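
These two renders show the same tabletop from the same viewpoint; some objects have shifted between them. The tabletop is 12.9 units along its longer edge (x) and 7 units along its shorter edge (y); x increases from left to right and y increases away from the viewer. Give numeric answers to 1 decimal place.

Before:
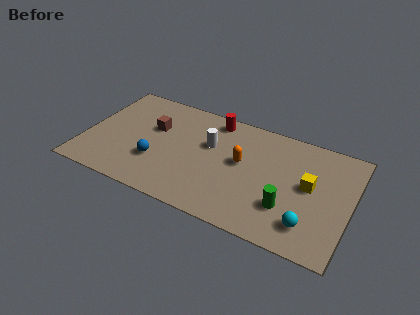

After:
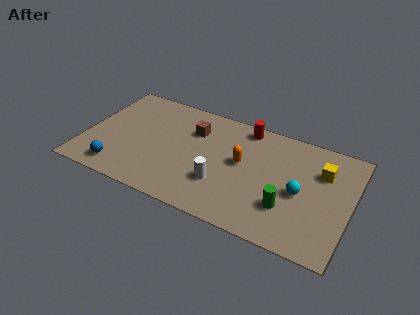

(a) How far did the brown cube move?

2.0

From (3.2, 4.4) to (5.1, 5.0), the brown cube covered √(1.9² + 0.6²) ≈ 2.0 units.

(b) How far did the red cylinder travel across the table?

1.5

The red cylinder was near (6.0, 6.1) before and (7.5, 6.2) after, so it travelled √(1.5² + 0.1²) ≈ 1.5 units.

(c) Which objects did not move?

the green cylinder and the orange capsule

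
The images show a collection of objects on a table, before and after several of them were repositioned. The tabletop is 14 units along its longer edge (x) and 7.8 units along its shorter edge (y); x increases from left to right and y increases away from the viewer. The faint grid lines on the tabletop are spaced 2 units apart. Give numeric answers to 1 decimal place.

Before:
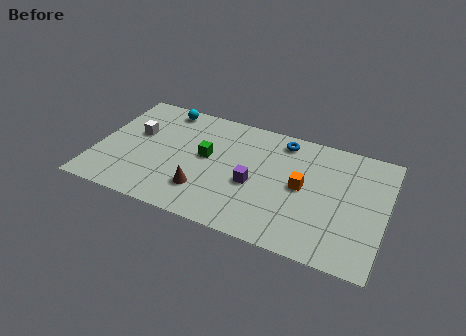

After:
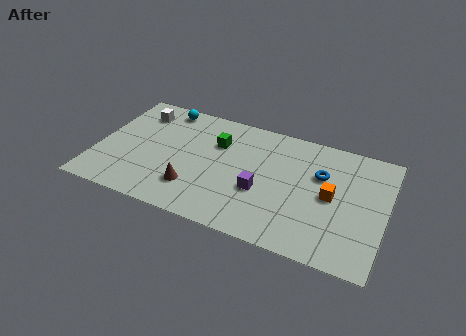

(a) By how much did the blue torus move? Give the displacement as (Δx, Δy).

(2.0, -1.6)

The blue torus started near (8.8, 6.7) and ended near (10.8, 5.1).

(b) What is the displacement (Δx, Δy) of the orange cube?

(1.4, -0.1)

The orange cube was at about (10.0, 4.0) and moved to about (11.4, 3.9).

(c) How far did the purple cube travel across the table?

0.5

The purple cube was near (7.7, 3.3) before and (8.1, 3.0) after, so it travelled √(0.4² + 0.3²) ≈ 0.5 units.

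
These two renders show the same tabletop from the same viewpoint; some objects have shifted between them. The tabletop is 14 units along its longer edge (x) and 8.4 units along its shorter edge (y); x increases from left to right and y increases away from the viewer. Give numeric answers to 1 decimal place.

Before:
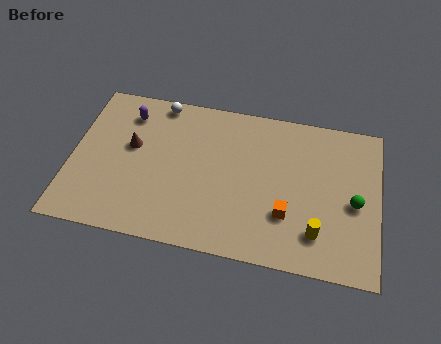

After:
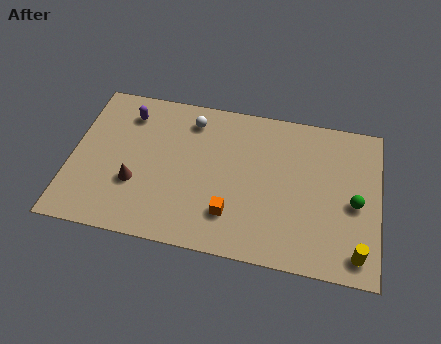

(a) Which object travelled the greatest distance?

the orange cube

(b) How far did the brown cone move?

2.0

From (2.7, 4.9) to (3.0, 2.9), the brown cone covered √(0.3² + 2.0²) ≈ 2.0 units.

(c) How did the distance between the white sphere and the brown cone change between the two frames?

+1.7

The distance was about 2.9 in the first image and 4.6 in the second, so they moved 1.7 units further apart.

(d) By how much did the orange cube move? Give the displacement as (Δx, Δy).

(-2.5, -0.5)

The orange cube was at about (9.9, 2.6) and moved to about (7.4, 2.1).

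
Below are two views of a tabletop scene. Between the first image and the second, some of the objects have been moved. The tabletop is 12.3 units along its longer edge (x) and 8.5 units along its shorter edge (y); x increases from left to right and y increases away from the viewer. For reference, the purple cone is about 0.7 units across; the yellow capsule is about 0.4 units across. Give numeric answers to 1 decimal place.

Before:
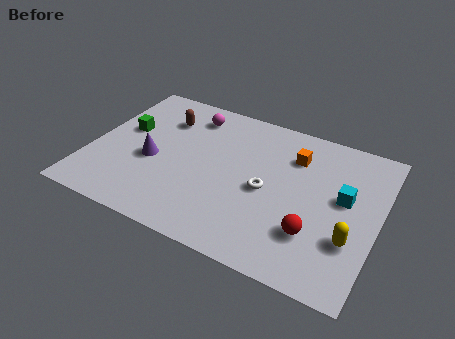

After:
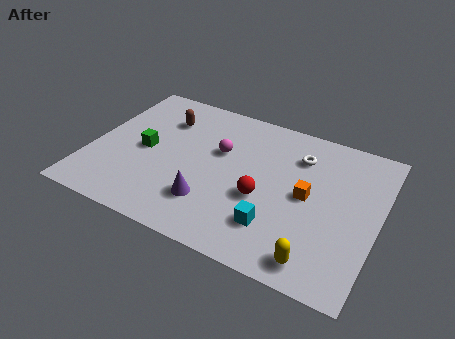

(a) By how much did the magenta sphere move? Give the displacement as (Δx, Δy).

(1.5, -1.7)

The magenta sphere started near (3.9, 7.0) and ended near (5.4, 5.3).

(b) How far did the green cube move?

1.3

The green cube moved from about (1.3, 5.0) to (2.3, 4.1), a distance of √(1.0² + 0.9²) ≈ 1.3.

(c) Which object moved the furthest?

the cyan cube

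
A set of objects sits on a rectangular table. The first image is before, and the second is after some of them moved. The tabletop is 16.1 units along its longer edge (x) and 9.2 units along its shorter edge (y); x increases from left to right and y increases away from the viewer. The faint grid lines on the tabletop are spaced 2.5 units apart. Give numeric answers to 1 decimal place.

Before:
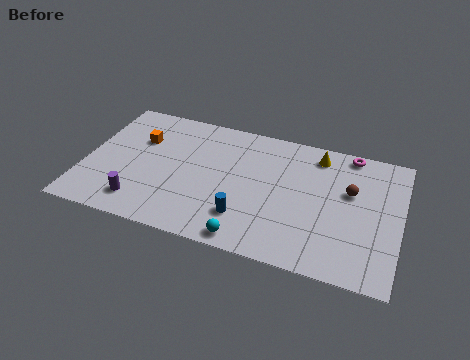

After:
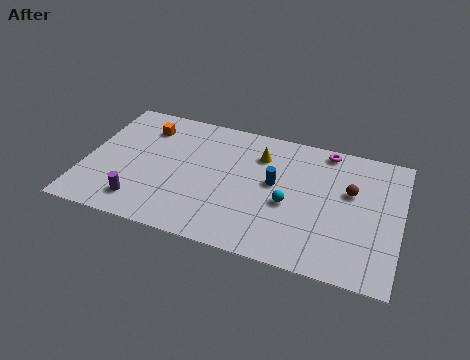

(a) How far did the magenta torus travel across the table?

1.2

From (13.3, 8.4) to (12.1, 8.3), the magenta torus covered √(1.2² + 0.1²) ≈ 1.2 units.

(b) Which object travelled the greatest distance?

the cyan sphere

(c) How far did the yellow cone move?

3.0

From (11.7, 7.8) to (8.8, 6.9), the yellow cone covered √(2.9² + 0.9²) ≈ 3.0 units.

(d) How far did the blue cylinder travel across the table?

3.1

The blue cylinder was near (8.4, 2.3) before and (9.7, 5.1) after, so it travelled √(1.3² + 2.8²) ≈ 3.1 units.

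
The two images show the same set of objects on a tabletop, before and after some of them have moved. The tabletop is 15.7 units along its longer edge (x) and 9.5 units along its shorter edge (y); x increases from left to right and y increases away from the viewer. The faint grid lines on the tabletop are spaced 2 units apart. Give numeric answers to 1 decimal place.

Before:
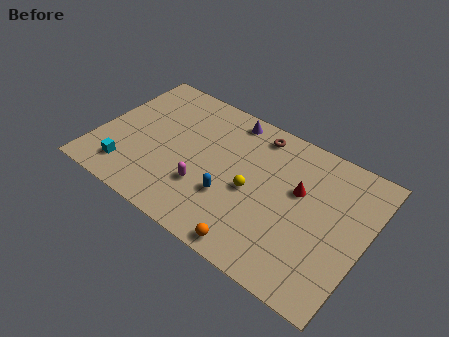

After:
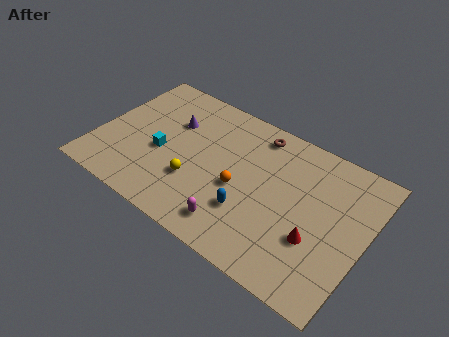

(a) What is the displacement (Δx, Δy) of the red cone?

(1.4, -2.5)

The red cone was at about (11.7, 5.8) and moved to about (13.1, 3.3).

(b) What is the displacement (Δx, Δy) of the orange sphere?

(-1.5, 3.2)

From the two frames, the orange sphere sits at roughly (10.0, 0.9) before and (8.5, 4.1) after.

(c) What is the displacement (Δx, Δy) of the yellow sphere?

(-3.2, -1.2)

The yellow sphere started near (9.2, 4.3) and ended near (6.0, 3.1).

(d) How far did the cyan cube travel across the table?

2.7

From (2.2, 1.8) to (3.8, 4.0), the cyan cube covered √(1.6² + 2.2²) ≈ 2.7 units.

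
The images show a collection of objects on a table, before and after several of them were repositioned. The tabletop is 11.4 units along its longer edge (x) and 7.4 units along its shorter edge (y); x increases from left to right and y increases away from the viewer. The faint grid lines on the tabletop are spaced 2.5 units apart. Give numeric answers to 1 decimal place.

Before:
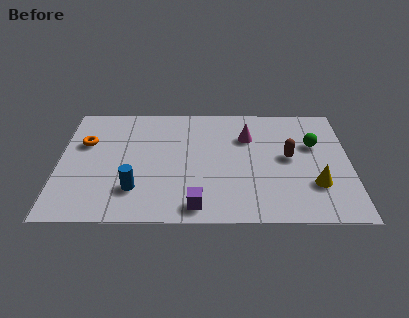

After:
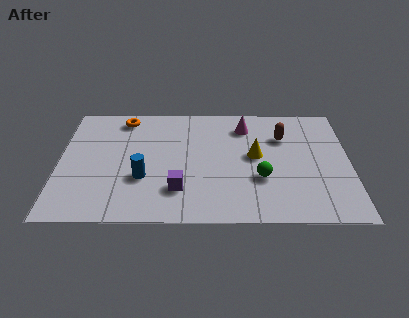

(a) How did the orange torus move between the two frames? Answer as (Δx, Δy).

(1.5, 1.6)

The orange torus started near (1.0, 4.8) and ended near (2.5, 6.4).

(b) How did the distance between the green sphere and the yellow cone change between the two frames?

-1.1

The distance was about 2.5 in the first image and 1.4 in the second, so they moved 1.1 units closer together.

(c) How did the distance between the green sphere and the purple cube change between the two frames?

-2.7

The distance was about 6.0 in the first image and 3.3 in the second, so they moved 2.7 units closer together.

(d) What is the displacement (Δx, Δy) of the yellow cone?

(-2.3, 1.8)

The yellow cone started near (10.0, 2.2) and ended near (7.7, 4.0).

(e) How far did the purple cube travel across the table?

1.2

From (5.4, 0.9) to (4.7, 1.9), the purple cube covered √(0.7² + 1.0²) ≈ 1.2 units.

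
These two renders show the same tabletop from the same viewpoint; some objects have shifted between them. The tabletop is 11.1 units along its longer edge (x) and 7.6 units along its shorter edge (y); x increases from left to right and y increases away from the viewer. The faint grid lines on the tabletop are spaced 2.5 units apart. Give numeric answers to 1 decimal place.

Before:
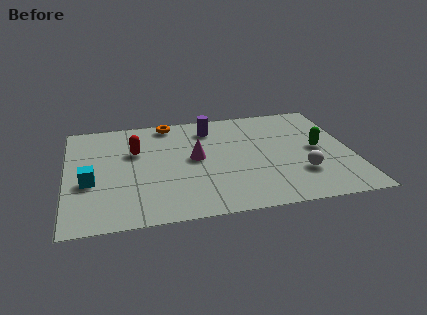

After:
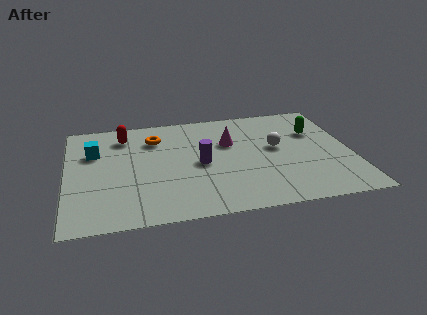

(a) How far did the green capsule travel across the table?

1.3

The green capsule moved from about (9.8, 3.8) to (9.8, 5.1), a distance of √(0.0² + 1.3²) ≈ 1.3.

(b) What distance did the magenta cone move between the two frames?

1.7

From (5.0, 4.0) to (6.4, 4.9), the magenta cone covered √(1.4² + 0.9²) ≈ 1.7 units.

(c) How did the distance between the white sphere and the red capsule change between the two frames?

-0.7

They were about 6.9 units apart before and 6.2 after — 0.7 units closer together.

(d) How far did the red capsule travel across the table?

1.3

The red capsule moved from about (2.7, 4.9) to (2.3, 6.1), a distance of √(0.4² + 1.2²) ≈ 1.3.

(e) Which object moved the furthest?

the purple cylinder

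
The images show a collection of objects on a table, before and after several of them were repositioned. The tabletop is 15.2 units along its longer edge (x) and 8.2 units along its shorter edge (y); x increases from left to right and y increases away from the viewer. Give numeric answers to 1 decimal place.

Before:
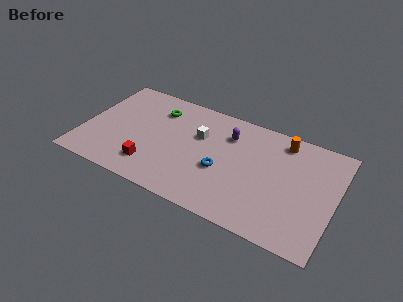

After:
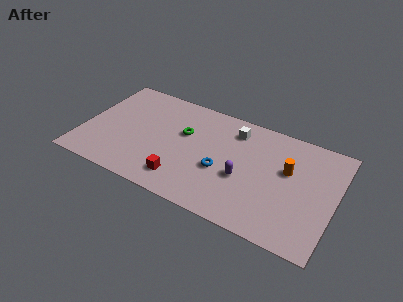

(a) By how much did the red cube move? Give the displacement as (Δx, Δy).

(1.9, -0.2)

The red cube started near (4.4, 1.8) and ended near (6.3, 1.6).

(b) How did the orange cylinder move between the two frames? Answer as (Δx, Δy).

(0.5, -2.0)

The orange cylinder was at about (11.8, 7.0) and moved to about (12.3, 5.0).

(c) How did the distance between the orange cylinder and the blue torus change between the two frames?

-0.8

They were about 5.0 units apart before and 4.2 after — 0.8 units closer together.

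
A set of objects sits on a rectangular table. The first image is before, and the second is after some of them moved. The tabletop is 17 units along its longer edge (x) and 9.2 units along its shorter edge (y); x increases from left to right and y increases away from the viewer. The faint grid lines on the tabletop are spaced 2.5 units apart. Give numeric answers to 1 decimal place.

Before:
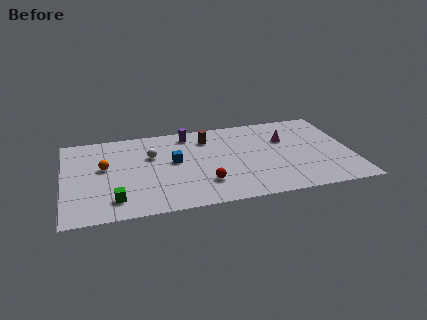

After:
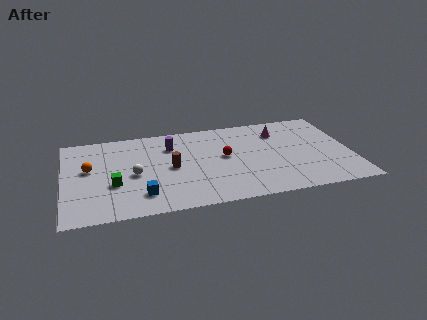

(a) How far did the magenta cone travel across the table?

0.9

From (13.2, 6.1) to (12.9, 7.0), the magenta cone covered √(0.3² + 0.9²) ≈ 0.9 units.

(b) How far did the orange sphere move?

0.9

The orange sphere was near (2.4, 5.3) before and (1.5, 5.3) after, so it travelled √(0.9² + 0.0²) ≈ 0.9 units.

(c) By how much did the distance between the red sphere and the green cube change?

+1.5

Before: roughly 5.3 units apart; after: 6.8. That's 1.5 units further apart.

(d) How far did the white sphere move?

2.1

The white sphere was near (5.2, 6.0) before and (4.1, 4.2) after, so it travelled √(1.1² + 1.8²) ≈ 2.1 units.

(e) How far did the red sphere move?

2.9

From (8.2, 2.4) to (9.5, 5.0), the red sphere covered √(1.3² + 2.6²) ≈ 2.9 units.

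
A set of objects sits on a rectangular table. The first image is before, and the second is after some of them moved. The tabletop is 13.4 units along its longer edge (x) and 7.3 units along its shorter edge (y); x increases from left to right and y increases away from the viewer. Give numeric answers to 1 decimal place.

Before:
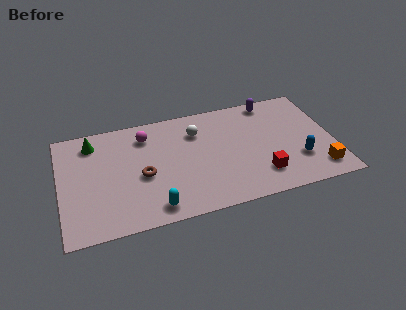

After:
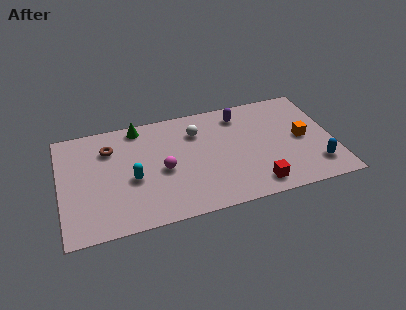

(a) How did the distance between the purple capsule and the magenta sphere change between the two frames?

-1.5

They were about 6.3 units apart before and 4.8 after — 1.5 units closer together.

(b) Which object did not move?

the white sphere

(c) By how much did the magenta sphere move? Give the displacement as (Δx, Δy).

(0.7, -2.5)

The magenta sphere was at about (4.3, 5.8) and moved to about (5.0, 3.3).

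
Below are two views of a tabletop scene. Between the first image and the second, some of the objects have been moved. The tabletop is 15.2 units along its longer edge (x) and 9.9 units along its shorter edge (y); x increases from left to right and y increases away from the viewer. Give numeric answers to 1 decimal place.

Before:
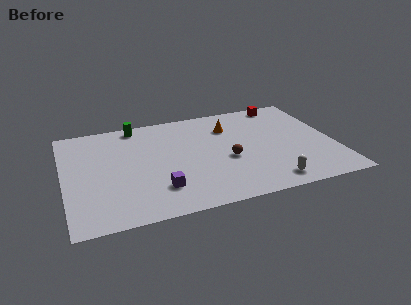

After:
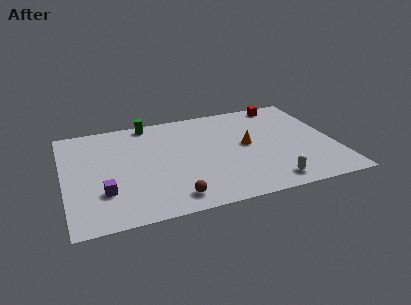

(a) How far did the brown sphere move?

4.3

The brown sphere moved from about (9.1, 4.1) to (5.8, 1.4), a distance of √(3.3² + 2.7²) ≈ 4.3.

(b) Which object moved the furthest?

the brown sphere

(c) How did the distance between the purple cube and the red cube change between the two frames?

+2.2

The distance was about 10.1 in the first image and 12.3 in the second, so they moved 2.2 units further apart.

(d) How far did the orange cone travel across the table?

2.2

The orange cone moved from about (9.5, 7.3) to (10.3, 5.2), a distance of √(0.8² + 2.1²) ≈ 2.2.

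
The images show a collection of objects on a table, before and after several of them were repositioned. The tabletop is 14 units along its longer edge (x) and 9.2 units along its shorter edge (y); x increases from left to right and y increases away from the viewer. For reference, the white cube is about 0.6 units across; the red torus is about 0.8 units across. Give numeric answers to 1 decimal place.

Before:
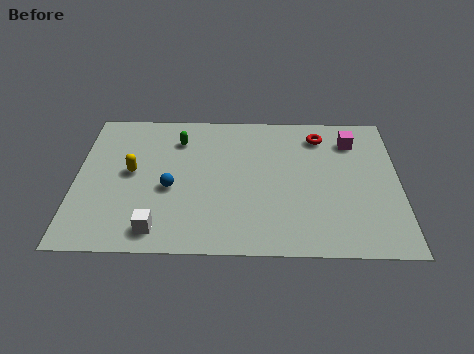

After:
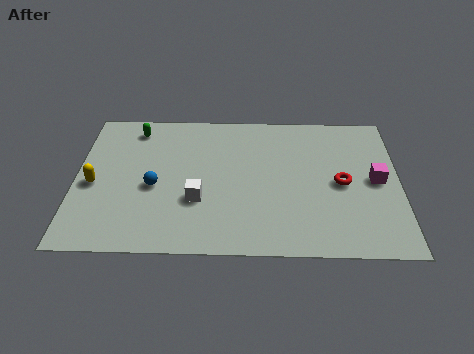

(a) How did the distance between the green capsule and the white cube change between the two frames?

-0.5

The distance was about 5.9 in the first image and 5.4 in the second, so they moved 0.5 units closer together.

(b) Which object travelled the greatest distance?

the red torus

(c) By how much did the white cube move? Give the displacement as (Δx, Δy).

(1.7, 1.9)

From the two frames, the white cube sits at roughly (3.6, 1.3) before and (5.3, 3.2) after.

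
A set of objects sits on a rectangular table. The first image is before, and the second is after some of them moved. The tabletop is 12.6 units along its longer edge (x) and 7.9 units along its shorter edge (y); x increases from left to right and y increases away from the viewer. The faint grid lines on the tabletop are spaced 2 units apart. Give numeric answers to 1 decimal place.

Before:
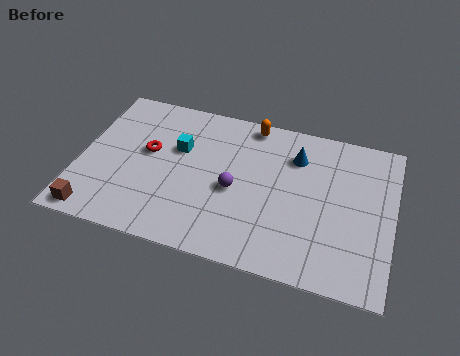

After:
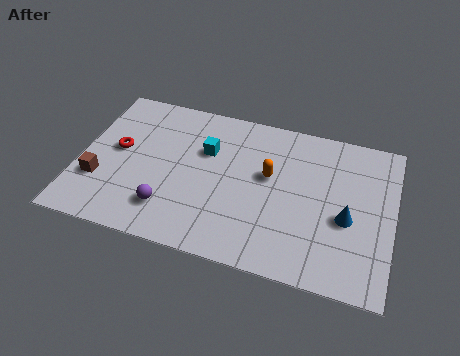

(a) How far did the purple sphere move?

3.0

The purple sphere was near (6.3, 3.5) before and (3.8, 1.8) after, so it travelled √(2.5² + 1.7²) ≈ 3.0 units.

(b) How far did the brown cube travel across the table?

1.7

From (0.9, 0.8) to (0.9, 2.5), the brown cube covered √(0.0² + 1.7²) ≈ 1.7 units.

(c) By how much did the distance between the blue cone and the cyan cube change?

+1.3

They were about 4.8 units apart before and 6.1 after — 1.3 units further apart.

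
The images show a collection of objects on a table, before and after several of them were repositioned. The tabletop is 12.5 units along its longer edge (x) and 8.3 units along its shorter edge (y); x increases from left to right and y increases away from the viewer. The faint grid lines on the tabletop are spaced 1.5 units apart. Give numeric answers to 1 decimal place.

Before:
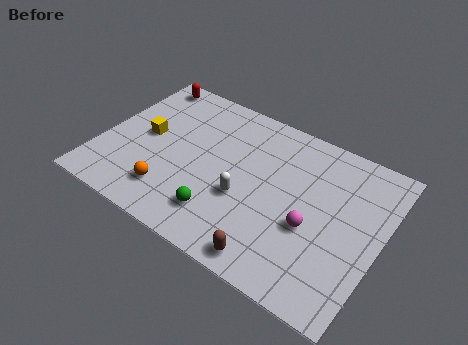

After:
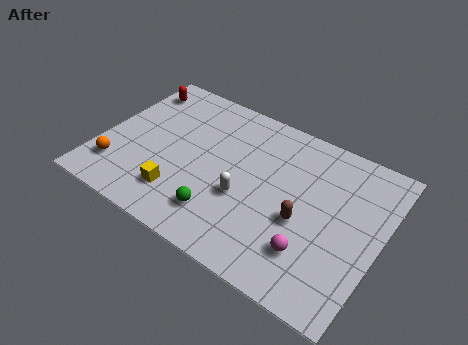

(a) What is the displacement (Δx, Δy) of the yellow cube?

(2.0, -2.4)

The yellow cube was at about (1.9, 4.3) and moved to about (3.9, 1.9).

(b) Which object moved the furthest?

the yellow cube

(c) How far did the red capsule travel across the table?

0.7

The red capsule was near (1.2, 7.4) before and (0.9, 6.8) after, so it travelled √(0.3² + 0.6²) ≈ 0.7 units.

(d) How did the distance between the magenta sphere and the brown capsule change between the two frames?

-1.3

They were about 2.7 units apart before and 1.4 after — 1.3 units closer together.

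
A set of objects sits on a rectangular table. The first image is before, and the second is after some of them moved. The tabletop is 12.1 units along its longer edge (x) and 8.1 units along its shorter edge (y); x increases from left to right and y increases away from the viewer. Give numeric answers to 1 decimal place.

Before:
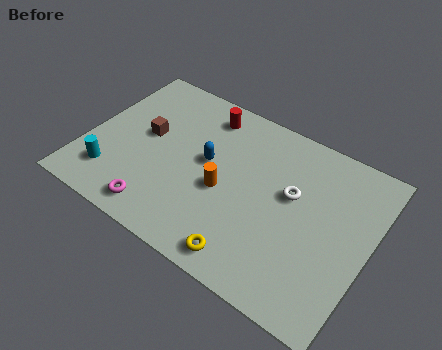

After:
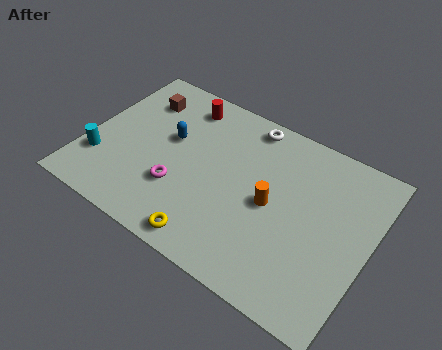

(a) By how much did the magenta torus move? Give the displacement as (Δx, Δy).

(0.6, 1.5)

The magenta torus was at about (3.6, 1.1) and moved to about (4.2, 2.6).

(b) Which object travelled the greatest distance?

the white torus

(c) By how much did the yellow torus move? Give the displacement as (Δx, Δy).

(-1.6, -0.1)

The yellow torus was at about (7.5, 1.0) and moved to about (5.9, 0.9).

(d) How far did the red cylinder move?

1.0

The red cylinder moved from about (4.6, 6.8) to (3.6, 6.8), a distance of √(1.0² + 0.0²) ≈ 1.0.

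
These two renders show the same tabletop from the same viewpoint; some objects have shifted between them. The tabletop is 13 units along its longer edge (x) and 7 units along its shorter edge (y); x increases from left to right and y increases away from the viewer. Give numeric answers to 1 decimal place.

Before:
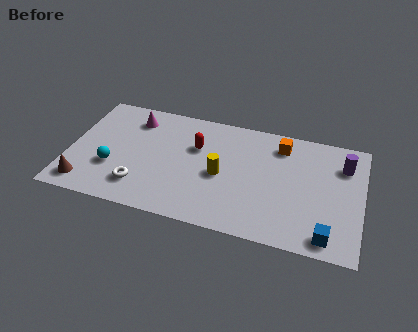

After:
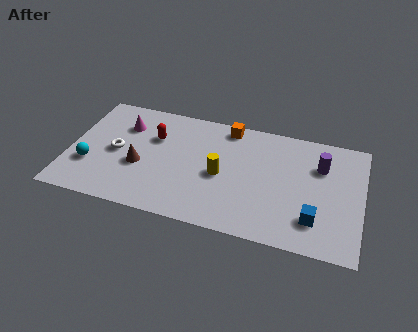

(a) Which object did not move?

the yellow cylinder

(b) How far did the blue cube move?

1.0

The blue cube moved from about (11.6, 0.9) to (11.0, 1.7), a distance of √(0.6² + 0.8²) ≈ 1.0.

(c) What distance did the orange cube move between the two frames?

2.5

The orange cube moved from about (9.3, 5.7) to (6.9, 6.2), a distance of √(2.4² + 0.5²) ≈ 2.5.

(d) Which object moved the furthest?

the brown cone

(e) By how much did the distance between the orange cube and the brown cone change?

-4.6

The distance was about 9.6 in the first image and 5.0 in the second, so they moved 4.6 units closer together.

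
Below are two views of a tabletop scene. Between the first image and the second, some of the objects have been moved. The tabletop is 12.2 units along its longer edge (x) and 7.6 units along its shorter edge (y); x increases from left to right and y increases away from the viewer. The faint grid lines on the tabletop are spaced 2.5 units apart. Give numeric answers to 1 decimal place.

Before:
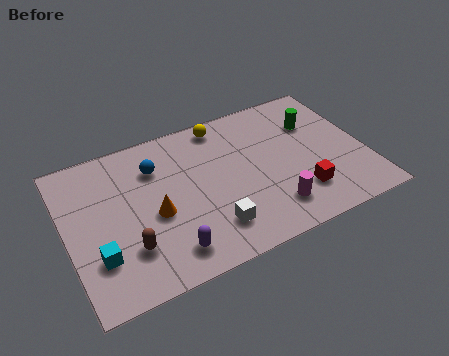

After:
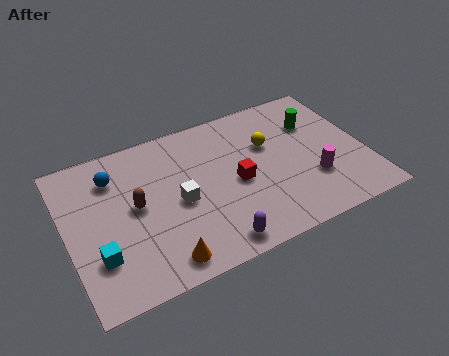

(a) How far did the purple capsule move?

1.8

From (3.8, 1.3) to (5.6, 0.9), the purple capsule covered √(1.8² + 0.4²) ≈ 1.8 units.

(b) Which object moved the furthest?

the red cube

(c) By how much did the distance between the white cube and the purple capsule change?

+1.0

They were about 1.8 units apart before and 2.8 after — 1.0 units further apart.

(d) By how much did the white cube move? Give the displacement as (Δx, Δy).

(-1.1, 1.8)

The white cube started near (5.6, 1.7) and ended near (4.5, 3.5).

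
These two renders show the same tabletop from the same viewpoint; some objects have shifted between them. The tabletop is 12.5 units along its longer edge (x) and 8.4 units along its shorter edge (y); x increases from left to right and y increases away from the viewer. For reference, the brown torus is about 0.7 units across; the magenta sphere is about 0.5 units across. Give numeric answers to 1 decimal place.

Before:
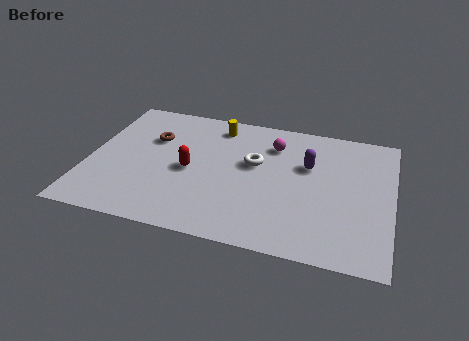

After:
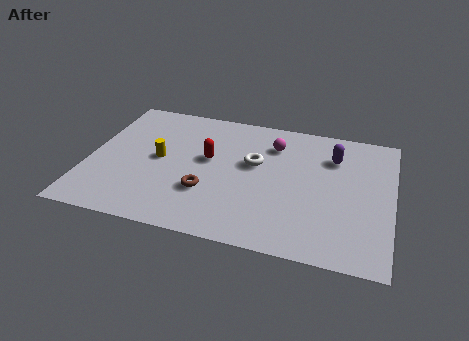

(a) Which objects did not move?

the white torus and the magenta sphere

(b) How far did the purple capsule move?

1.3

The purple capsule was near (9.0, 5.4) before and (10.0, 6.2) after, so it travelled √(1.0² + 0.8²) ≈ 1.3 units.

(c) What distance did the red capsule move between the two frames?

1.1

The red capsule was near (4.2, 3.9) before and (4.9, 4.8) after, so it travelled √(0.7² + 0.9²) ≈ 1.1 units.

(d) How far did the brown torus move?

3.8

The brown torus moved from about (2.5, 5.6) to (5.0, 2.7), a distance of √(2.5² + 2.9²) ≈ 3.8.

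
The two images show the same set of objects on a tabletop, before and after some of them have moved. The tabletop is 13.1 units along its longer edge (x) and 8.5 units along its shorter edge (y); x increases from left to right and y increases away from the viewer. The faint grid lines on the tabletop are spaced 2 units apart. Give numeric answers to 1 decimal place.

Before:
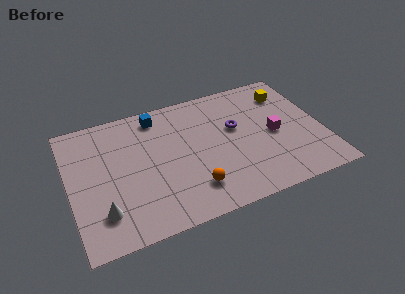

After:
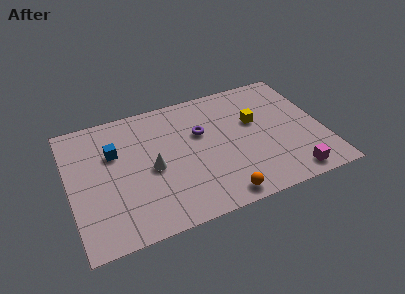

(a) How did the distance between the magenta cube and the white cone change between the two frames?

-1.8

Before: roughly 9.3 units apart; after: 7.5. That's 1.8 units closer together.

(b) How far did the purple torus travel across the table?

1.8

From (8.7, 5.1) to (6.9, 5.4), the purple torus covered √(1.8² + 0.3²) ≈ 1.8 units.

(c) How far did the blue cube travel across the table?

2.9

The blue cube was near (4.8, 7.3) before and (2.4, 5.6) after, so it travelled √(2.4² + 1.7²) ≈ 2.9 units.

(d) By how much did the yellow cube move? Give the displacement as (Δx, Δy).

(-1.9, -1.4)

From the two frames, the yellow cube sits at roughly (11.6, 6.6) before and (9.7, 5.2) after.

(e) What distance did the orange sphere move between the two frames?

1.6

The orange sphere was near (6.1, 1.9) before and (7.4, 0.9) after, so it travelled √(1.3² + 1.0²) ≈ 1.6 units.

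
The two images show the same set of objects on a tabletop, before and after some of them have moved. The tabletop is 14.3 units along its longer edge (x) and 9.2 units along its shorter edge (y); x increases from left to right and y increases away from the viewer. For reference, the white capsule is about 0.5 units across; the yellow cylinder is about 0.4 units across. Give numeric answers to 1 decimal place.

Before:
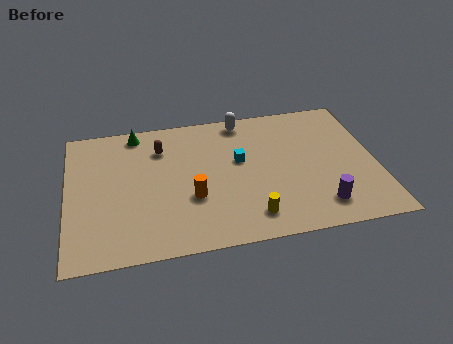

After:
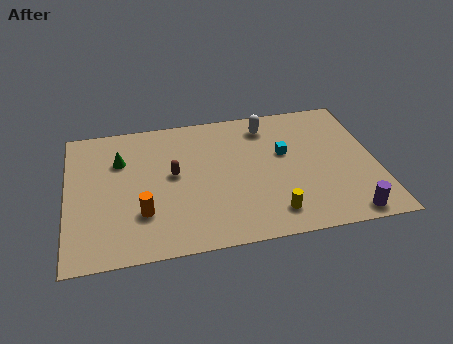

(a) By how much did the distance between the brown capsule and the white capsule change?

+1.1

They were about 4.1 units apart before and 5.2 after — 1.1 units further apart.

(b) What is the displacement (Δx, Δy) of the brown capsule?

(0.5, -1.9)

The brown capsule was at about (4.4, 6.9) and moved to about (4.9, 5.0).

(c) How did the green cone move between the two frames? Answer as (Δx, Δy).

(-0.8, -1.8)

From the two frames, the green cone sits at roughly (3.3, 8.2) before and (2.5, 6.4) after.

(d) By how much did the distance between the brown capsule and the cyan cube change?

+1.3

They were about 3.9 units apart before and 5.2 after — 1.3 units further apart.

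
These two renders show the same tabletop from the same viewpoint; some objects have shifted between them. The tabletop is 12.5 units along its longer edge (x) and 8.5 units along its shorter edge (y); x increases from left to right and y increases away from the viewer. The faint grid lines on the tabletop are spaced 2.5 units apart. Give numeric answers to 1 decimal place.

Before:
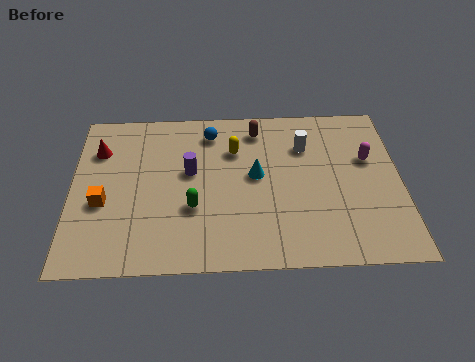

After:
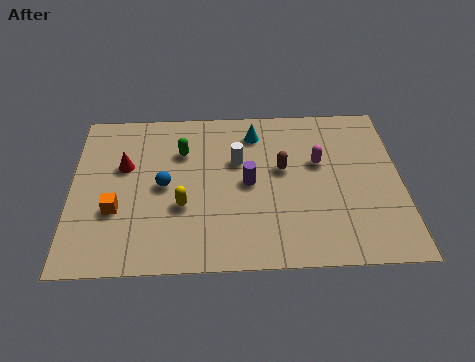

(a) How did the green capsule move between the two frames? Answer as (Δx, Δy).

(-0.4, 3.0)

From the two frames, the green capsule sits at roughly (4.6, 3.0) before and (4.2, 6.0) after.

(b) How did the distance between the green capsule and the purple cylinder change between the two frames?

+1.2

The distance was about 1.9 in the first image and 3.1 in the second, so they moved 1.2 units further apart.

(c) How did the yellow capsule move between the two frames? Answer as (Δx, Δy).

(-2.0, -2.9)

From the two frames, the yellow capsule sits at roughly (6.2, 6.0) before and (4.2, 3.1) after.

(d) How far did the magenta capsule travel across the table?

1.9

From (11.3, 5.3) to (9.4, 5.2), the magenta capsule covered √(1.9² + 0.1²) ≈ 1.9 units.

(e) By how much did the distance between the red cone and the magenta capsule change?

-2.9

Before: roughly 10.3 units apart; after: 7.4. That's 2.9 units closer together.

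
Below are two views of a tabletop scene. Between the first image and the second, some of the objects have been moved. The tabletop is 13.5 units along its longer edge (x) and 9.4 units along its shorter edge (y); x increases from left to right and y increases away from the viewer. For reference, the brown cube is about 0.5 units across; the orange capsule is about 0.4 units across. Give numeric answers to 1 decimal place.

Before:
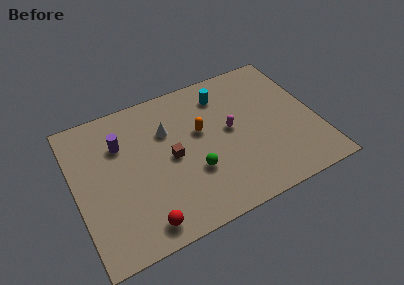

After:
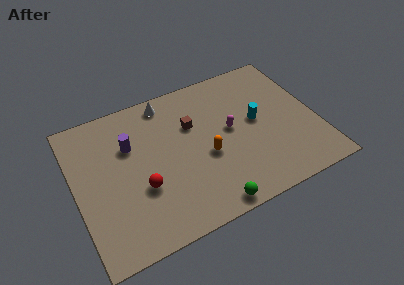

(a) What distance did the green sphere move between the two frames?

2.5

From (6.4, 3.2) to (6.9, 0.8), the green sphere covered √(0.5² + 2.4²) ≈ 2.5 units.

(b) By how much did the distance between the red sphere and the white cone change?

-0.3

Before: roughly 5.6 units apart; after: 5.3. That's 0.3 units closer together.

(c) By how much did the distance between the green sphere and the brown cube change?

+3.6

They were about 1.8 units apart before and 5.4 after — 3.6 units further apart.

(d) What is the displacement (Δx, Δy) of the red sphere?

(0.2, 2.2)

From the two frames, the red sphere sits at roughly (3.3, 1.2) before and (3.5, 3.4) after.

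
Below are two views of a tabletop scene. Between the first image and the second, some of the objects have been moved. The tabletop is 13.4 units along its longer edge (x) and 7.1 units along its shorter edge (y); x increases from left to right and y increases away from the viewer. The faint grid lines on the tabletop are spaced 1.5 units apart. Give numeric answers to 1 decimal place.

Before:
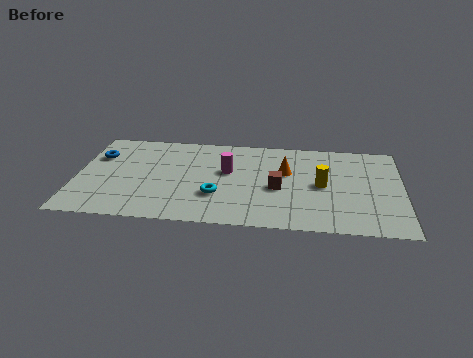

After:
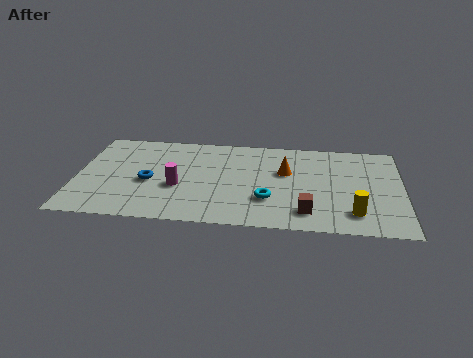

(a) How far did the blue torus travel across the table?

2.8

The blue torus was near (0.8, 4.9) before and (3.0, 3.1) after, so it travelled √(2.2² + 1.8²) ≈ 2.8 units.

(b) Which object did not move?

the orange cone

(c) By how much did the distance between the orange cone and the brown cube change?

+1.8

They were about 1.3 units apart before and 3.1 after — 1.8 units further apart.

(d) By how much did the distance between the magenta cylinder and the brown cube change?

+3.1

The distance was about 2.4 in the first image and 5.5 in the second, so they moved 3.1 units further apart.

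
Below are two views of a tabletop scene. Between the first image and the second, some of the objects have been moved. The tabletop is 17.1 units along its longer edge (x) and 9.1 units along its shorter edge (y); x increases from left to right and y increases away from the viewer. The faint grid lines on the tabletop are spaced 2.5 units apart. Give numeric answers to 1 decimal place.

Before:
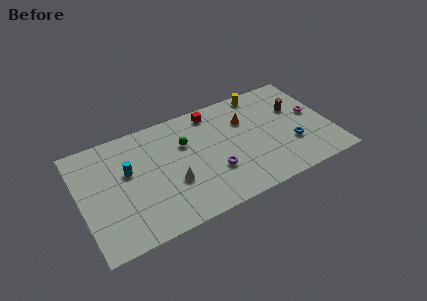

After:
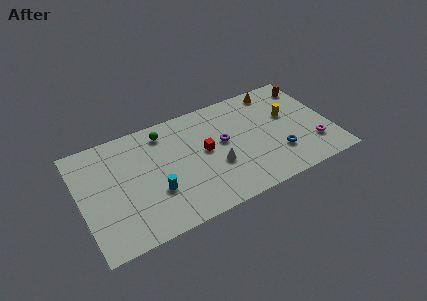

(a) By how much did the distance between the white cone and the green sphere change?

+2.2

They were about 3.0 units apart before and 5.2 after — 2.2 units further apart.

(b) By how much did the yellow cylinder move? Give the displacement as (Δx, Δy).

(1.5, -2.7)

The yellow cylinder was at about (12.9, 8.2) and moved to about (14.4, 5.5).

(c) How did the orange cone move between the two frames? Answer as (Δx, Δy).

(2.4, 1.7)

The orange cone was at about (11.5, 6.3) and moved to about (13.9, 8.0).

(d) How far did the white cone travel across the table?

3.0

The white cone moved from about (6.1, 3.3) to (9.1, 3.4), a distance of √(3.0² + 0.1²) ≈ 3.0.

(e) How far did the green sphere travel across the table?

2.0

The green sphere was near (7.3, 6.1) before and (6.0, 7.6) after, so it travelled √(1.3² + 1.5²) ≈ 2.0 units.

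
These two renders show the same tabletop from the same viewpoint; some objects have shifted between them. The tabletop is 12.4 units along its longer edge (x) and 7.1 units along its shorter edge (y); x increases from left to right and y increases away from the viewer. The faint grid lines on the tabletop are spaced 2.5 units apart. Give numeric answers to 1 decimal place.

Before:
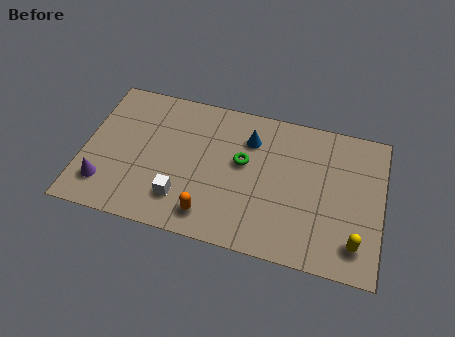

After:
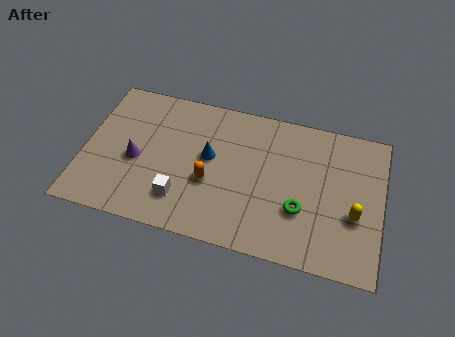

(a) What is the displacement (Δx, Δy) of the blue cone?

(-1.6, -1.3)

The blue cone was at about (6.8, 5.3) and moved to about (5.2, 4.0).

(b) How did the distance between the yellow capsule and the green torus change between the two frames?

-3.3

They were about 5.5 units apart before and 2.2 after — 3.3 units closer together.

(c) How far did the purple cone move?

1.9

The purple cone moved from about (1.0, 1.6) to (2.2, 3.1), a distance of √(1.2² + 1.5²) ≈ 1.9.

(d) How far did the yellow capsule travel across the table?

1.3

From (11.4, 1.4) to (11.3, 2.7), the yellow capsule covered √(0.1² + 1.3²) ≈ 1.3 units.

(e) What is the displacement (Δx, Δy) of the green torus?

(2.5, -1.7)

From the two frames, the green torus sits at roughly (6.6, 4.1) before and (9.1, 2.4) after.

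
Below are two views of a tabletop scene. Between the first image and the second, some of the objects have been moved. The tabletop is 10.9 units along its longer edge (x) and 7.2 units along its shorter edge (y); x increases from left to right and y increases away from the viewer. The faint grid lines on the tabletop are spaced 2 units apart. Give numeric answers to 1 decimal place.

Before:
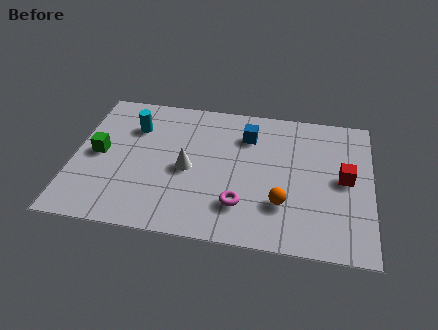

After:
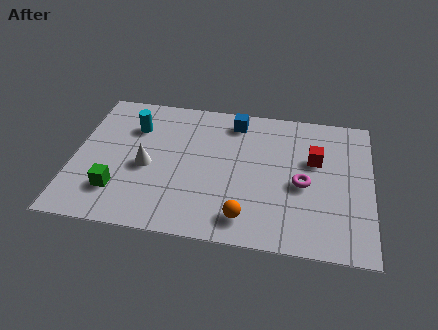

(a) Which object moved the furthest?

the magenta torus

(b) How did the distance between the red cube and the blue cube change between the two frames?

-0.6

They were about 4.0 units apart before and 3.4 after — 0.6 units closer together.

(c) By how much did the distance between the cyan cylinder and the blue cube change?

-0.4

They were about 4.2 units apart before and 3.8 after — 0.4 units closer together.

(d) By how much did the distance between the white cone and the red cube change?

+0.5

Before: roughly 5.7 units apart; after: 6.2. That's 0.5 units further apart.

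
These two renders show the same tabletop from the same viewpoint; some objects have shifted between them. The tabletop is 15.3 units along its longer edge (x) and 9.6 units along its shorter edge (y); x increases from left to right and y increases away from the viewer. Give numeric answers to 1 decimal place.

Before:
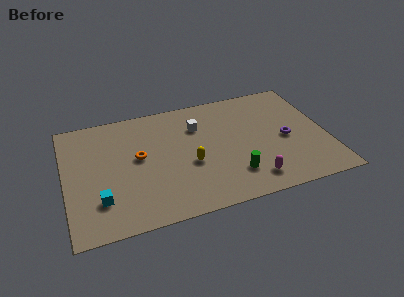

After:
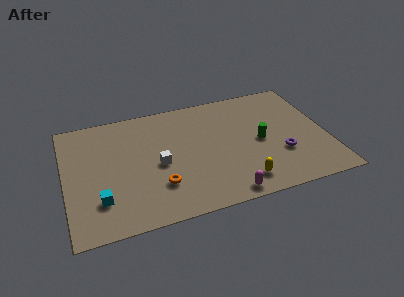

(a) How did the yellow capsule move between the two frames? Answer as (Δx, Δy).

(2.8, -2.3)

From the two frames, the yellow capsule sits at roughly (7.2, 3.9) before and (10.0, 1.6) after.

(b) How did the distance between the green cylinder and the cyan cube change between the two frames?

+2.0

The distance was about 7.7 in the first image and 9.7 in the second, so they moved 2.0 units further apart.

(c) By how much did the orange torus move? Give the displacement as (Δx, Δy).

(1.0, -2.6)

From the two frames, the orange torus sits at roughly (4.3, 5.3) before and (5.3, 2.7) after.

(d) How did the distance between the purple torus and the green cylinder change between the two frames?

-2.1

Before: roughly 3.9 units apart; after: 1.8. That's 2.1 units closer together.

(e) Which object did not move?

the cyan cube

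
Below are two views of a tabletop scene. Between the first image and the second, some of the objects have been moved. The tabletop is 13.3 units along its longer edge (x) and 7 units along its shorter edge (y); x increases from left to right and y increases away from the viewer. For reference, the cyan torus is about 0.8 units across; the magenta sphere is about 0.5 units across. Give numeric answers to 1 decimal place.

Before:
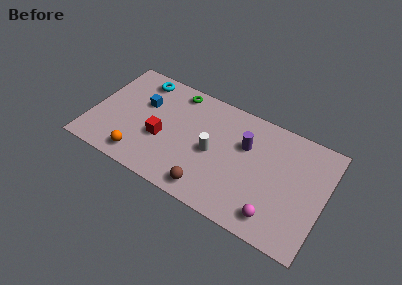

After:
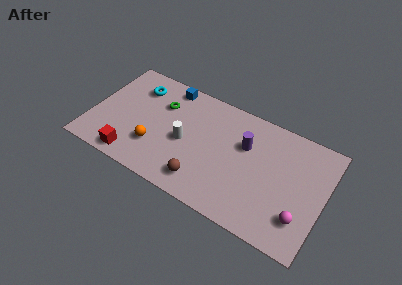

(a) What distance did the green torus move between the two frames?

1.4

From (4.5, 6.1) to (3.8, 4.9), the green torus covered √(0.7² + 1.2²) ≈ 1.4 units.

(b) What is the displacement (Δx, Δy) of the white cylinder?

(-1.6, -0.1)

The white cylinder was at about (7.0, 3.3) and moved to about (5.4, 3.2).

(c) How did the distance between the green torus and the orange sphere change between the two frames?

-2.4

Before: roughly 5.2 units apart; after: 2.8. That's 2.4 units closer together.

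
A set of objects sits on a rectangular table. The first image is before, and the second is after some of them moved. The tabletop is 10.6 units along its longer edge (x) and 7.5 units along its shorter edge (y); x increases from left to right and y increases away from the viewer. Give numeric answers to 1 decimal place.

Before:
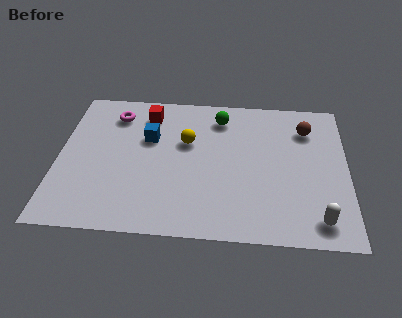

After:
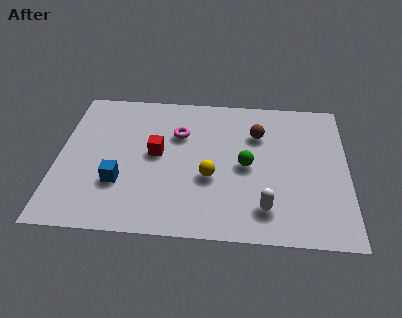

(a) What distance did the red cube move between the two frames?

2.1

The red cube was near (3.2, 6.1) before and (3.6, 4.0) after, so it travelled √(0.4² + 2.1²) ≈ 2.1 units.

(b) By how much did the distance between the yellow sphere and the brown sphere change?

-1.6

The distance was about 4.5 in the first image and 2.9 in the second, so they moved 1.6 units closer together.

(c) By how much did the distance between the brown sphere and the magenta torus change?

-4.2

The distance was about 7.1 in the first image and 2.9 in the second, so they moved 4.2 units closer together.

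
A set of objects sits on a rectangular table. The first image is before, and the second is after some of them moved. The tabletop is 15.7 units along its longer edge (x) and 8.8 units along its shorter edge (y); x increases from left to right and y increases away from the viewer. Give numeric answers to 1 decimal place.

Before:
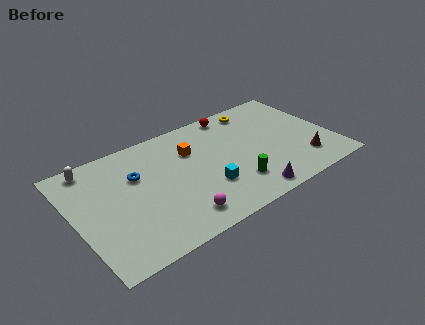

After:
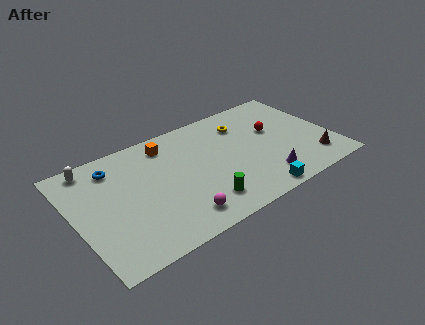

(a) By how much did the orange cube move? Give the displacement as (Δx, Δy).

(-1.3, 1.2)

The orange cube started near (7.3, 6.1) and ended near (6.0, 7.3).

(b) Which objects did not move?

the white capsule and the magenta sphere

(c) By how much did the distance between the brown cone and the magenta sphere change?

+0.6

They were about 7.9 units apart before and 8.5 after — 0.6 units further apart.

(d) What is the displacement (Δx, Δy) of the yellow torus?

(-1.0, -0.9)

The yellow torus started near (11.7, 7.6) and ended near (10.7, 6.7).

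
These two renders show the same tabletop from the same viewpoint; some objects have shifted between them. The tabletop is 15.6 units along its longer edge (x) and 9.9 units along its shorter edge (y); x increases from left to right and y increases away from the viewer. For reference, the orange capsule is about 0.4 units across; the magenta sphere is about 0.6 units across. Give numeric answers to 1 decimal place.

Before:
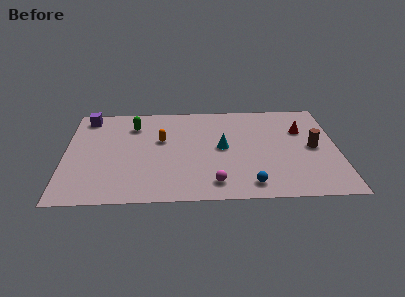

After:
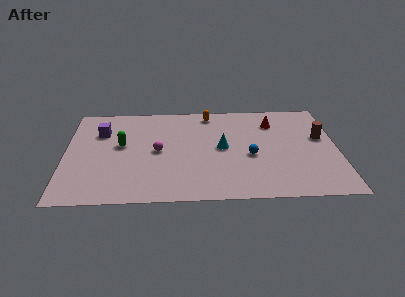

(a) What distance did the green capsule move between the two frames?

2.1

The green capsule was near (3.9, 7.6) before and (3.2, 5.6) after, so it travelled √(0.7² + 2.0²) ≈ 2.1 units.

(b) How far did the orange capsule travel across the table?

3.9

From (5.5, 6.0) to (8.3, 8.7), the orange capsule covered √(2.8² + 2.7²) ≈ 3.9 units.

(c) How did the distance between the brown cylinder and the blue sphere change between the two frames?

-0.7

They were about 5.1 units apart before and 4.4 after — 0.7 units closer together.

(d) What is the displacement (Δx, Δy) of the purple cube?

(0.8, -1.6)

The purple cube started near (1.2, 8.6) and ended near (2.0, 7.0).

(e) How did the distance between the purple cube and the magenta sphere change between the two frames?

-6.2

They were about 10.1 units apart before and 3.9 after — 6.2 units closer together.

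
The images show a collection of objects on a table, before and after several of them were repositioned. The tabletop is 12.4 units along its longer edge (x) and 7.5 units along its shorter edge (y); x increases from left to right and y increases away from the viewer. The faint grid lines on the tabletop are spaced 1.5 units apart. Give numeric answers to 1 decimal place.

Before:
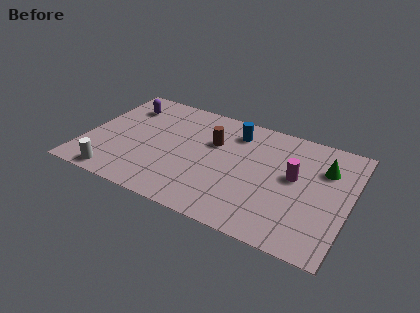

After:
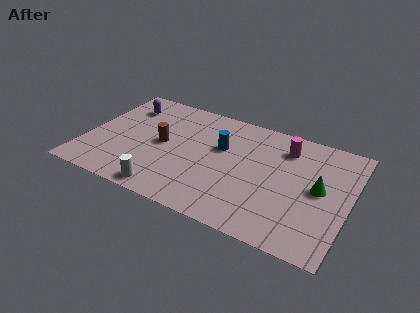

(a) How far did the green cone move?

1.4

The green cone was near (11.1, 5.3) before and (11.0, 3.9) after, so it travelled √(0.1² + 1.4²) ≈ 1.4 units.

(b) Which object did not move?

the purple capsule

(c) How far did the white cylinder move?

2.4

The white cylinder moved from about (1.8, 0.8) to (4.2, 0.8), a distance of √(2.4² + 0.0²) ≈ 2.4.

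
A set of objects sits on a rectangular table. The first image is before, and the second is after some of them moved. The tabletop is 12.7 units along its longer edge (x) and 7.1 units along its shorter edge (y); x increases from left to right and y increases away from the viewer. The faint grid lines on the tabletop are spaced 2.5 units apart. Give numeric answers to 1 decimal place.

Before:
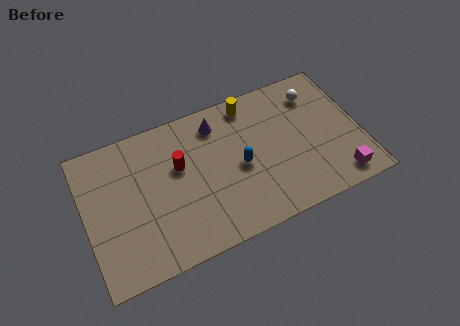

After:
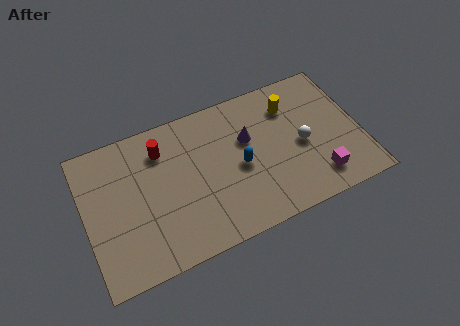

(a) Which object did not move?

the blue capsule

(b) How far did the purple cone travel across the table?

1.8

The purple cone was near (6.3, 5.8) before and (7.6, 4.5) after, so it travelled √(1.3² + 1.3²) ≈ 1.8 units.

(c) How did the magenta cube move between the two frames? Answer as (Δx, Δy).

(-0.9, 0.4)

The magenta cube was at about (11.4, 1.0) and moved to about (10.5, 1.4).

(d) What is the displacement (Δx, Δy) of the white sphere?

(-0.9, -2.3)

The white sphere started near (10.9, 5.6) and ended near (10.0, 3.3).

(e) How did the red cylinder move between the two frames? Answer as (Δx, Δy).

(-0.7, 1.1)

The red cylinder was at about (4.4, 4.4) and moved to about (3.7, 5.5).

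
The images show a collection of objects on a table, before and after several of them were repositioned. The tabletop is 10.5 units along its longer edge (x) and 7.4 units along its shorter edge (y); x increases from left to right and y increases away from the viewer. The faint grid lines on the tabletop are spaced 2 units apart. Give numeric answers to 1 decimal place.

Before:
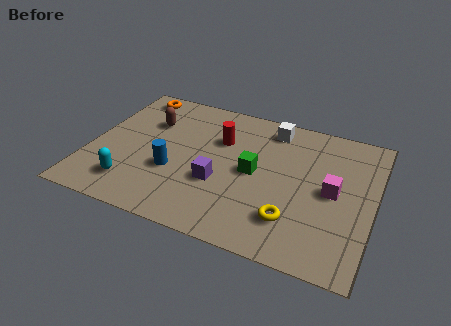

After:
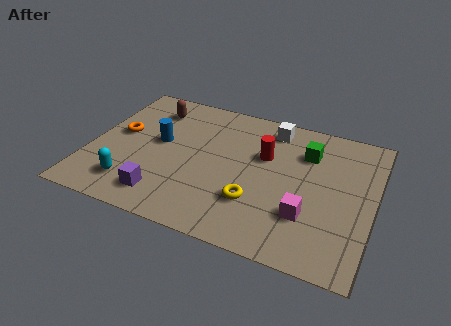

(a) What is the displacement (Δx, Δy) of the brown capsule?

(0.0, 0.8)

The brown capsule was at about (2.0, 5.1) and moved to about (2.0, 5.9).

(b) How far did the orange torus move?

2.4

The orange torus moved from about (1.2, 6.5) to (1.0, 4.1), a distance of √(0.2² + 2.4²) ≈ 2.4.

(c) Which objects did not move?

the white cube and the cyan capsule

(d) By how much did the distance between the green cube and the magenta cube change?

+0.3

They were about 2.9 units apart before and 3.2 after — 0.3 units further apart.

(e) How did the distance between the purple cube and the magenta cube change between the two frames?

+1.1

Before: roughly 4.2 units apart; after: 5.3. That's 1.1 units further apart.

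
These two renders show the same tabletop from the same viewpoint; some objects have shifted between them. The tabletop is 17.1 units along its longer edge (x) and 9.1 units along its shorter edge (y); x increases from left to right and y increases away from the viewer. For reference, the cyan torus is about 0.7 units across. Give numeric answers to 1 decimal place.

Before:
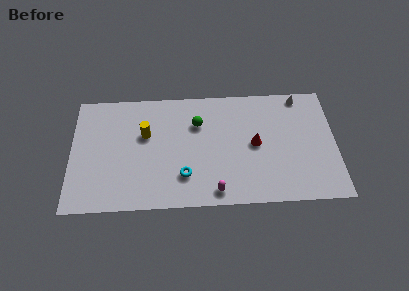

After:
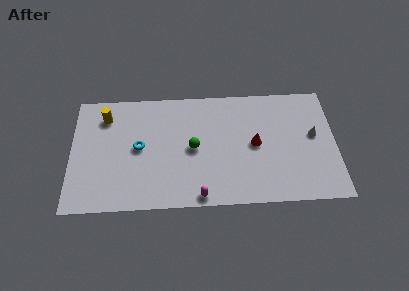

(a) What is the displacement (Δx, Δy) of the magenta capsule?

(-1.0, -0.3)

The magenta capsule was at about (9.3, 1.1) and moved to about (8.3, 0.8).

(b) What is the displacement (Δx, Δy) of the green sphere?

(-0.3, -1.9)

The green sphere was at about (8.2, 6.4) and moved to about (7.9, 4.5).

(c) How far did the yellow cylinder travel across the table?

3.0

From (4.8, 5.7) to (2.2, 7.2), the yellow cylinder covered √(2.6² + 1.5²) ≈ 3.0 units.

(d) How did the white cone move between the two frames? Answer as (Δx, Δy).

(0.8, -3.1)

The white cone started near (14.9, 8.2) and ended near (15.7, 5.1).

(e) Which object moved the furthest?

the cyan torus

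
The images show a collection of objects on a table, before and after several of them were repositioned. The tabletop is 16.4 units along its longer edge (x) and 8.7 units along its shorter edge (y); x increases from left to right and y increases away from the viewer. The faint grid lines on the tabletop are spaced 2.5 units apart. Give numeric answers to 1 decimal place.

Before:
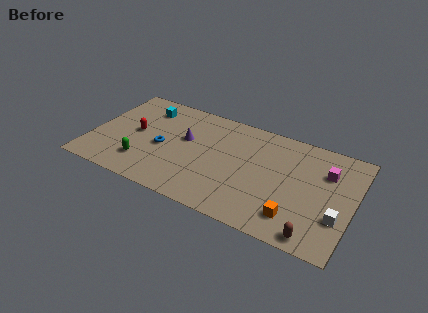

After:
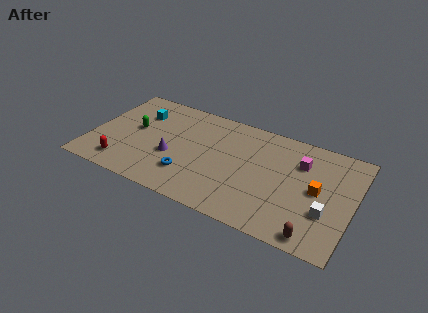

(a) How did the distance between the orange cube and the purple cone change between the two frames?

+1.0

They were about 8.1 units apart before and 9.1 after — 1.0 units further apart.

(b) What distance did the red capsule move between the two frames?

3.0

The red capsule was near (2.7, 4.5) before and (2.3, 1.5) after, so it travelled √(0.4² + 3.0²) ≈ 3.0 units.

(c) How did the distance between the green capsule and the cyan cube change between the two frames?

-3.3

They were about 4.8 units apart before and 1.5 after — 3.3 units closer together.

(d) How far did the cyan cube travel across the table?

0.7

The cyan cube was near (3.0, 6.9) before and (2.7, 6.3) after, so it travelled √(0.3² + 0.6²) ≈ 0.7 units.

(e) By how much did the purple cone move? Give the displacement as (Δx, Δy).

(-0.6, -1.8)

From the two frames, the purple cone sits at roughly (5.8, 5.2) before and (5.2, 3.4) after.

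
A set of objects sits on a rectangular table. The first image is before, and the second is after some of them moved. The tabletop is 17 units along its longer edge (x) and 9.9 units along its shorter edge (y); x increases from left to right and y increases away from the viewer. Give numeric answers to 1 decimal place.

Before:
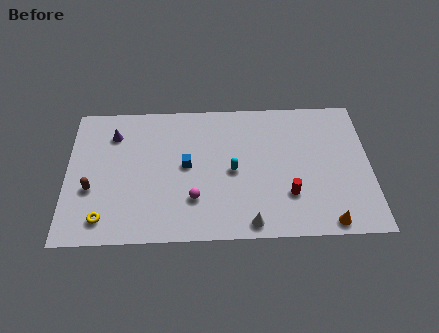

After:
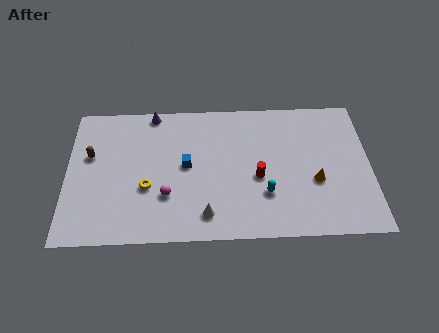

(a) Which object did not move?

the blue cube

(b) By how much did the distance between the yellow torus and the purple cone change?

-0.6

The distance was about 6.0 in the first image and 5.4 in the second, so they moved 0.6 units closer together.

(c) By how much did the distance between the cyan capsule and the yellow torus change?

-1.2

The distance was about 7.8 in the first image and 6.6 in the second, so they moved 1.2 units closer together.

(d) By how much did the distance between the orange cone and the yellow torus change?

-3.0

They were about 12.4 units apart before and 9.4 after — 3.0 units closer together.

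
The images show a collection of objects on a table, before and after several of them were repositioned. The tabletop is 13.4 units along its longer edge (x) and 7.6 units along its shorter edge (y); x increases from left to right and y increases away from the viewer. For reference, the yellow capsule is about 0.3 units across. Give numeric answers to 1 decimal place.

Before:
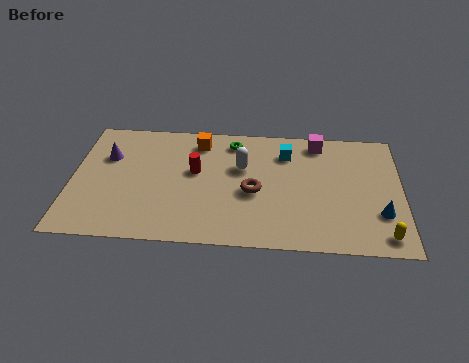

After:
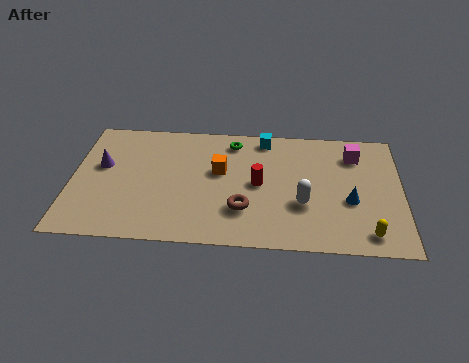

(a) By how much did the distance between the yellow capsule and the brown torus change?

-0.6

The distance was about 5.7 in the first image and 5.1 in the second, so they moved 0.6 units closer together.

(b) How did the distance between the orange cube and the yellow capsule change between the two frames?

-2.3

The distance was about 9.2 in the first image and 6.9 in the second, so they moved 2.3 units closer together.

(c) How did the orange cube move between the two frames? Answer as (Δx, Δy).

(0.9, -1.8)

The orange cube started near (5.1, 6.3) and ended near (6.0, 4.5).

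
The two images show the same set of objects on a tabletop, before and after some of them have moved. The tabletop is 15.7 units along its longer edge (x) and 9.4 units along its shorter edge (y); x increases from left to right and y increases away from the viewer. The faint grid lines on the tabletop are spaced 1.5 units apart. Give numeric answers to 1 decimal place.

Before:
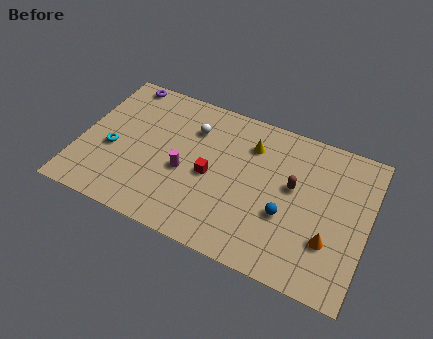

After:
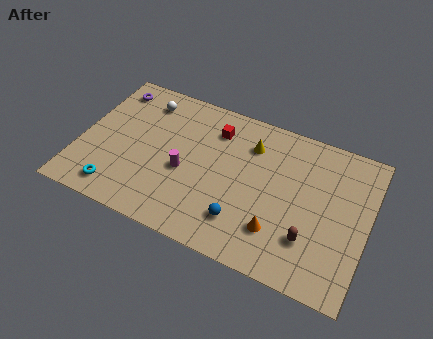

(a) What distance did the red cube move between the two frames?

3.0

The red cube was near (7.2, 4.3) before and (7.1, 7.3) after, so it travelled √(0.1² + 3.0²) ≈ 3.0 units.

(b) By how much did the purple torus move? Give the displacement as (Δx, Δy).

(-0.5, -0.7)

From the two frames, the purple torus sits at roughly (1.7, 8.6) before and (1.2, 7.9) after.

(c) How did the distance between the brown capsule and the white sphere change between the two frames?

+5.1

The distance was about 5.9 in the first image and 11.0 in the second, so they moved 5.1 units further apart.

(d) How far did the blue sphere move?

2.6

The blue sphere was near (11.4, 3.5) before and (9.2, 2.2) after, so it travelled √(2.2² + 1.3²) ≈ 2.6 units.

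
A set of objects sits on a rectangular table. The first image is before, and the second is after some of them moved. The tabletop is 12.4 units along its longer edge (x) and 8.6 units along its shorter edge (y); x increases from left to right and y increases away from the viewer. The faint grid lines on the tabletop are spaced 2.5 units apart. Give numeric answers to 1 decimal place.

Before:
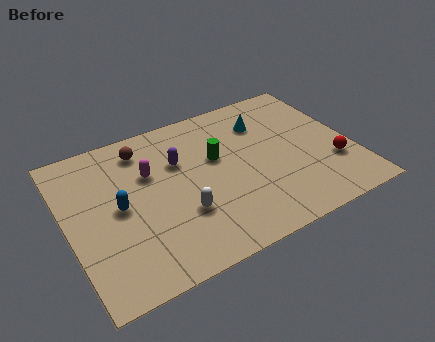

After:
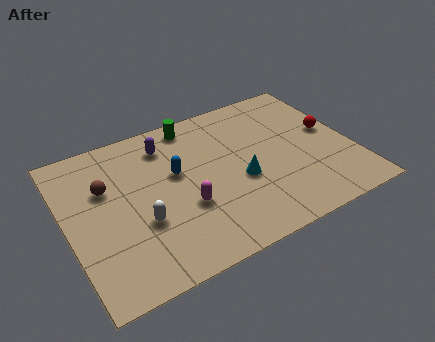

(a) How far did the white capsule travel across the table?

1.7

The white capsule moved from about (4.7, 2.8) to (3.0, 3.1), a distance of √(1.7² + 0.3²) ≈ 1.7.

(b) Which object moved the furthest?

the cyan cone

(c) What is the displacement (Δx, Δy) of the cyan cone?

(-1.5, -2.9)

The cyan cone started near (8.9, 6.4) and ended near (7.4, 3.5).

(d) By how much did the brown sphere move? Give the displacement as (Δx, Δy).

(-1.8, -1.5)

The brown sphere started near (3.6, 7.1) and ended near (1.8, 5.6).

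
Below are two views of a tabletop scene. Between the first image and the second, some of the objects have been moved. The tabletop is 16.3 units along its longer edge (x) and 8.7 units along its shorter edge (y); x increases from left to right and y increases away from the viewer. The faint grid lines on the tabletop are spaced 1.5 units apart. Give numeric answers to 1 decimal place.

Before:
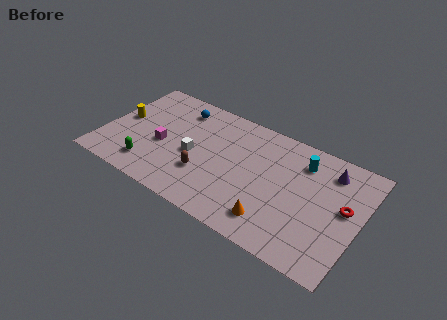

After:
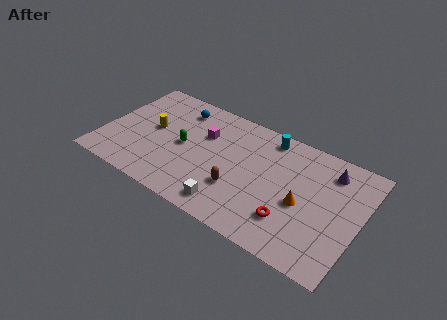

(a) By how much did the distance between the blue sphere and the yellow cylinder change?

-1.4

The distance was about 4.1 in the first image and 2.7 in the second, so they moved 1.4 units closer together.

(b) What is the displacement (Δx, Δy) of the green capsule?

(1.8, 2.6)

From the two frames, the green capsule sits at roughly (3.3, 1.7) before and (5.1, 4.3) after.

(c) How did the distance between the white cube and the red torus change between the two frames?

-5.7

Before: roughly 9.5 units apart; after: 3.8. That's 5.7 units closer together.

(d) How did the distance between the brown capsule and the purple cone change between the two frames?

-1.8

Before: roughly 8.5 units apart; after: 6.7. That's 1.8 units closer together.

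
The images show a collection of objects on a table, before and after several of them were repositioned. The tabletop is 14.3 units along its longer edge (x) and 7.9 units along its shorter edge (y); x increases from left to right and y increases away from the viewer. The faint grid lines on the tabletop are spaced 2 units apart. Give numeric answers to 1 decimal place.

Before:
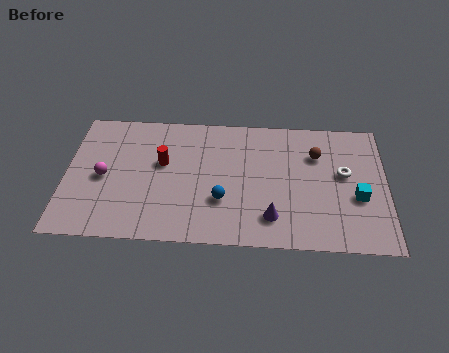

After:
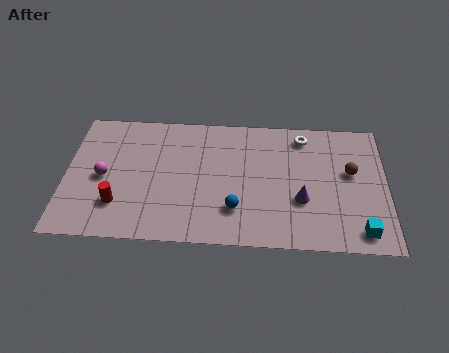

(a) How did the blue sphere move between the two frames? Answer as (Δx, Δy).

(0.6, -0.5)

The blue sphere started near (7.0, 2.6) and ended near (7.6, 2.1).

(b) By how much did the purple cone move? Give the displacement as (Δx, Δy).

(1.3, 1.1)

From the two frames, the purple cone sits at roughly (9.2, 1.7) before and (10.5, 2.8) after.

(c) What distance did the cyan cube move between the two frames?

2.0

From (13.0, 3.1) to (13.1, 1.1), the cyan cube covered √(0.1² + 2.0²) ≈ 2.0 units.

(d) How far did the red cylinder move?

3.2

The red cylinder moved from about (4.3, 4.7) to (2.4, 2.1), a distance of √(1.9² + 2.6²) ≈ 3.2.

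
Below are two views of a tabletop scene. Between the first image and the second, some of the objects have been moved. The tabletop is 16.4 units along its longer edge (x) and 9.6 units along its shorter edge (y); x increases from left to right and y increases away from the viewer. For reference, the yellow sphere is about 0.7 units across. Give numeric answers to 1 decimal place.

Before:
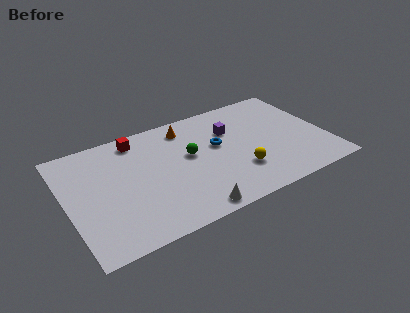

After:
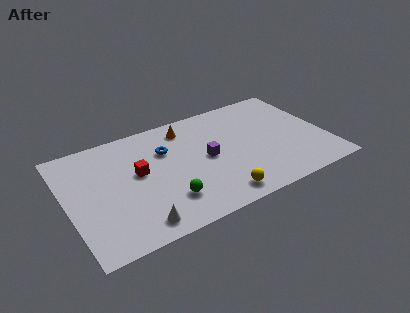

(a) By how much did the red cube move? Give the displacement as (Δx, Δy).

(-0.3, -2.9)

From the two frames, the red cube sits at roughly (4.8, 8.3) before and (4.5, 5.4) after.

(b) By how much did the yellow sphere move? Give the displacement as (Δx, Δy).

(-1.6, -1.5)

From the two frames, the yellow sphere sits at roughly (10.6, 2.8) before and (9.0, 1.3) after.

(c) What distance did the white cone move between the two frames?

3.3

The white cone moved from about (7.2, 0.9) to (3.9, 1.3), a distance of √(3.3² + 0.4²) ≈ 3.3.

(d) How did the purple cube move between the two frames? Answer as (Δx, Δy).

(-1.8, -1.8)

The purple cube started near (10.6, 6.6) and ended near (8.8, 4.8).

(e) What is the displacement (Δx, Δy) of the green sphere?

(-1.9, -3.1)

The green sphere was at about (7.8, 5.5) and moved to about (5.9, 2.4).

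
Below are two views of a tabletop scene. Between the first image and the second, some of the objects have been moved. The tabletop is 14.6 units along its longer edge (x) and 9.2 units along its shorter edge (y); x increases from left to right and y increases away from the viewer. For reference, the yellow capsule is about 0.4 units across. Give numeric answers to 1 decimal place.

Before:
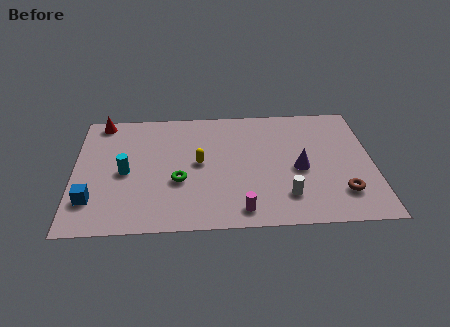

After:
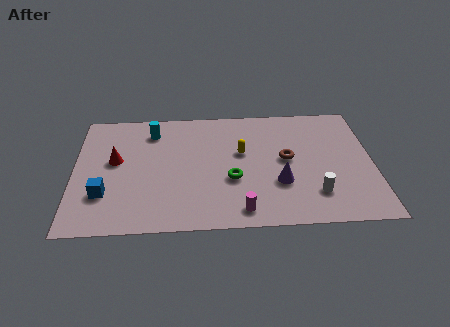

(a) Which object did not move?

the magenta cylinder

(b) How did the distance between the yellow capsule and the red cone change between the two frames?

+0.3

Before: roughly 5.9 units apart; after: 6.2. That's 0.3 units further apart.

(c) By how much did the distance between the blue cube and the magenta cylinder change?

-0.5

The distance was about 7.3 in the first image and 6.8 in the second, so they moved 0.5 units closer together.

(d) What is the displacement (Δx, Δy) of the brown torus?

(-2.6, 2.7)

The brown torus started near (13.0, 2.2) and ended near (10.4, 4.9).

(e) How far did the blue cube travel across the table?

0.7

The blue cube was near (0.9, 2.3) before and (1.5, 2.7) after, so it travelled √(0.6² + 0.4²) ≈ 0.7 units.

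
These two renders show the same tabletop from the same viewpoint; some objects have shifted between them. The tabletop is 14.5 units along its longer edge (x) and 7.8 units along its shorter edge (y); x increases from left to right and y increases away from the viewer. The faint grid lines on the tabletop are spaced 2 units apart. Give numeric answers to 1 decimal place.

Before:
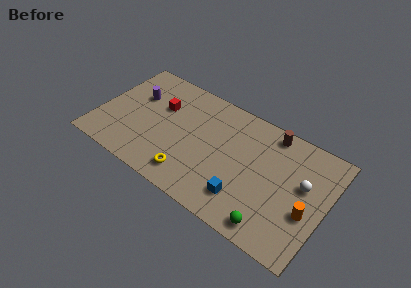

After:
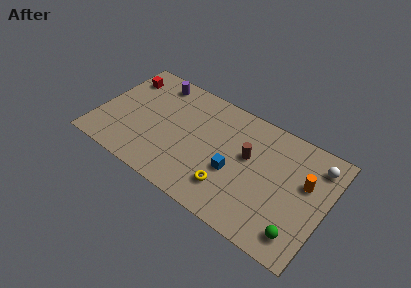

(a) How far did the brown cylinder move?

2.5

From (10.6, 6.9) to (9.5, 4.6), the brown cylinder covered √(1.1² + 2.3²) ≈ 2.5 units.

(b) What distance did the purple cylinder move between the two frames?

1.9

The purple cylinder moved from about (2.1, 5.1) to (3.1, 6.7), a distance of √(1.0² + 1.6²) ≈ 1.9.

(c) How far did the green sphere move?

1.6

The green sphere was near (11.6, 1.0) before and (13.2, 1.4) after, so it travelled √(1.6² + 0.4²) ≈ 1.6 units.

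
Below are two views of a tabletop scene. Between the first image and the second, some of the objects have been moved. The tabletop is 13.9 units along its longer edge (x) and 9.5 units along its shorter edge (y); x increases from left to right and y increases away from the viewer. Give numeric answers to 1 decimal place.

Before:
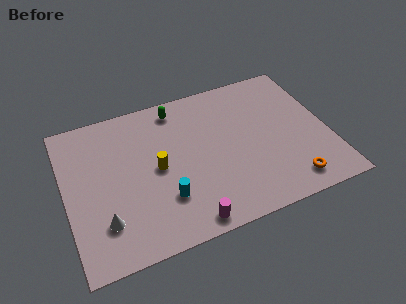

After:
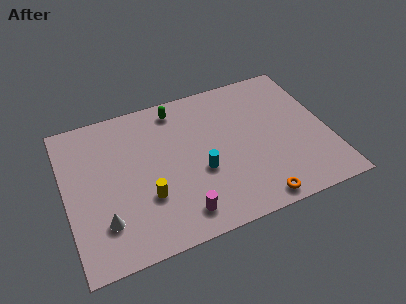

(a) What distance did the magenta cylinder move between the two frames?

0.7

The magenta cylinder was near (6.0, 0.9) before and (5.7, 1.5) after, so it travelled √(0.3² + 0.6²) ≈ 0.7 units.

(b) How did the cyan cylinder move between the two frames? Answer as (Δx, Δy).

(2.0, 1.0)

From the two frames, the cyan cylinder sits at roughly (5.0, 2.7) before and (7.0, 3.7) after.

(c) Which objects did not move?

the green capsule and the white cone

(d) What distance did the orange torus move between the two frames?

2.0

The orange torus moved from about (11.5, 1.4) to (9.6, 0.9), a distance of √(1.9² + 0.5²) ≈ 2.0.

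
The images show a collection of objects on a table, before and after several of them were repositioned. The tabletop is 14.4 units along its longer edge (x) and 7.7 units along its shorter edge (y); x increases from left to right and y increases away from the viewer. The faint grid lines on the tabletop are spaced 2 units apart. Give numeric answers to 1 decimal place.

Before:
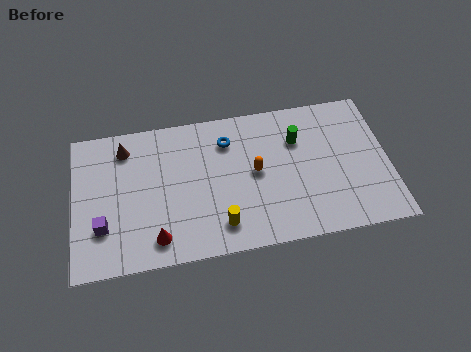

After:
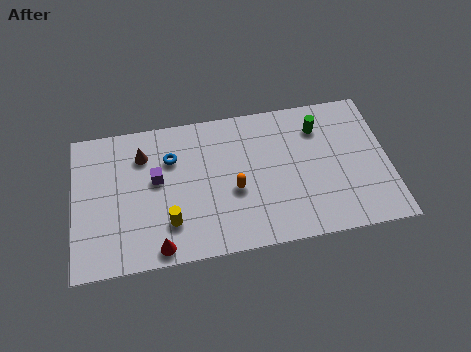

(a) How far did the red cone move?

0.5

From (3.7, 1.3) to (3.8, 0.8), the red cone covered √(0.1² + 0.5²) ≈ 0.5 units.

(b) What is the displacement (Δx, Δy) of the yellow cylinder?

(-2.3, 0.5)

The yellow cylinder was at about (6.6, 1.5) and moved to about (4.3, 2.0).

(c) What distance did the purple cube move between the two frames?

3.3

The purple cube moved from about (1.3, 2.3) to (3.8, 4.4), a distance of √(2.5² + 2.1²) ≈ 3.3.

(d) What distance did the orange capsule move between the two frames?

1.3

The orange capsule moved from about (8.3, 4.0) to (7.3, 3.2), a distance of √(1.0² + 0.8²) ≈ 1.3.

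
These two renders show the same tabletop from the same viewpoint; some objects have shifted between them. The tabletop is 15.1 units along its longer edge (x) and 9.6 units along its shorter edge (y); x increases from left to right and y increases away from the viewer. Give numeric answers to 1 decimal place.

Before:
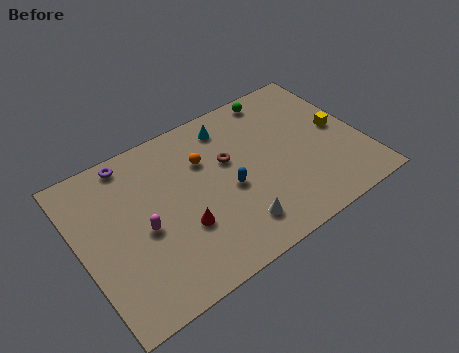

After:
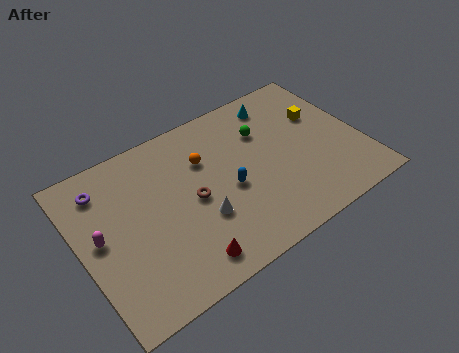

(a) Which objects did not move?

the blue capsule and the orange sphere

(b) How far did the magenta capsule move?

2.3

The magenta capsule was near (3.2, 4.3) before and (1.0, 5.0) after, so it travelled √(2.2² + 0.7²) ≈ 2.3 units.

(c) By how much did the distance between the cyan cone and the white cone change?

+0.9

Before: roughly 6.2 units apart; after: 7.1. That's 0.9 units further apart.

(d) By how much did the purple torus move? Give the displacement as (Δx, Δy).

(-1.6, -0.9)

The purple torus started near (3.2, 8.6) and ended near (1.6, 7.7).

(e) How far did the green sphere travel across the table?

2.2

The green sphere moved from about (11.3, 8.6) to (10.2, 6.7), a distance of √(1.1² + 1.9²) ≈ 2.2.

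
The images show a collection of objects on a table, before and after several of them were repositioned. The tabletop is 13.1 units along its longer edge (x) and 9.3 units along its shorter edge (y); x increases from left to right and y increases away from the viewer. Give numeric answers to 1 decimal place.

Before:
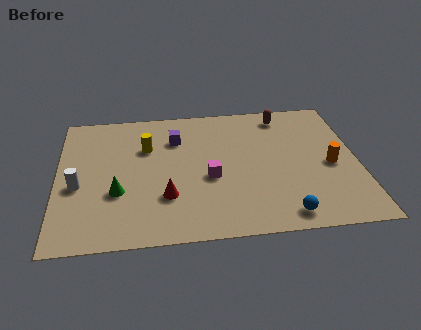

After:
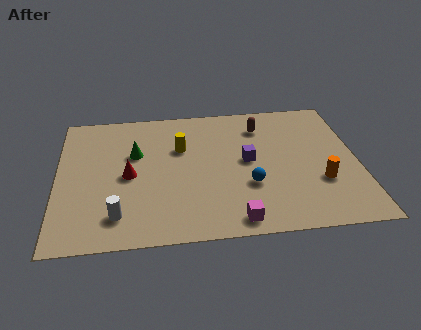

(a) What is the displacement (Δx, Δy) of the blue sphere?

(-1.4, 2.1)

The blue sphere started near (9.7, 1.1) and ended near (8.3, 3.2).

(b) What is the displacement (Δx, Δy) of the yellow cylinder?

(1.5, -0.2)

The yellow cylinder was at about (3.9, 6.3) and moved to about (5.4, 6.1).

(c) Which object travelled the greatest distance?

the purple cube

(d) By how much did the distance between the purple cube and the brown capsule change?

-2.4

They were about 4.9 units apart before and 2.5 after — 2.4 units closer together.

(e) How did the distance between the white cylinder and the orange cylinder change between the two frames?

-2.1

The distance was about 11.0 in the first image and 8.9 in the second, so they moved 2.1 units closer together.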